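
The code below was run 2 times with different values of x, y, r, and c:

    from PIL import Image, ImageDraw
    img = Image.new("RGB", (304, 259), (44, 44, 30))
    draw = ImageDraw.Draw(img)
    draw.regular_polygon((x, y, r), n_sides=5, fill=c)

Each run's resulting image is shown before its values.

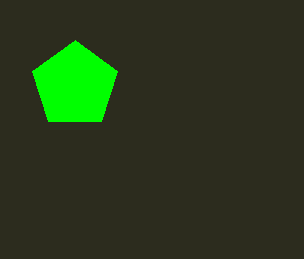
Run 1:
x = 75; y = 85; r = 45; c = 'lime'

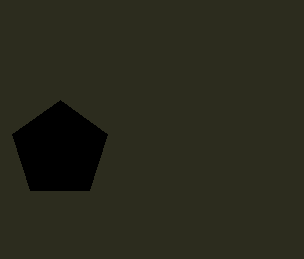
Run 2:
x = 60; y = 150; r = 50; c = 'black'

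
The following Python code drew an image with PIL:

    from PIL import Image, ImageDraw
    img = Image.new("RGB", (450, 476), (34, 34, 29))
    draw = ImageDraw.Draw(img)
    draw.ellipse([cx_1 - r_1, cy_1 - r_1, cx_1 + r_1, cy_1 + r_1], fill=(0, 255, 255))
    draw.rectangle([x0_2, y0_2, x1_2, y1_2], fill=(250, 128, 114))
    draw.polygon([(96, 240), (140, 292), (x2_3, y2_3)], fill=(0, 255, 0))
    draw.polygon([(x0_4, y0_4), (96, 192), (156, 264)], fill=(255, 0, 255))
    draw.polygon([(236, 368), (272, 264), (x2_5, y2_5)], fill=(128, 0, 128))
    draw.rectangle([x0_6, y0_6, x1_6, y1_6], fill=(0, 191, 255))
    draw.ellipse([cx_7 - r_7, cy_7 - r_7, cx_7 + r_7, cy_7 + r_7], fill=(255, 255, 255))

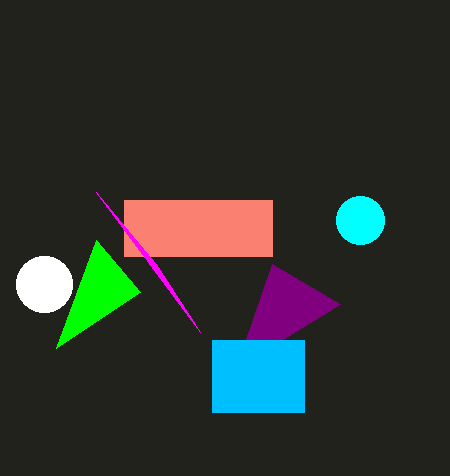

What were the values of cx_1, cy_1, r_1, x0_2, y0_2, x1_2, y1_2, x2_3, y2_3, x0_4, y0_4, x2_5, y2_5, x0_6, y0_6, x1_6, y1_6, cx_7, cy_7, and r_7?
cx_1 = 360, cy_1 = 220, r_1 = 24, x0_2 = 124, y0_2 = 200, x1_2 = 272, y1_2 = 256, x2_3 = 56, y2_3 = 348, x0_4 = 200, y0_4 = 332, x2_5 = 340, y2_5 = 304, x0_6 = 212, y0_6 = 340, x1_6 = 304, y1_6 = 412, cx_7 = 44, cy_7 = 284, r_7 = 28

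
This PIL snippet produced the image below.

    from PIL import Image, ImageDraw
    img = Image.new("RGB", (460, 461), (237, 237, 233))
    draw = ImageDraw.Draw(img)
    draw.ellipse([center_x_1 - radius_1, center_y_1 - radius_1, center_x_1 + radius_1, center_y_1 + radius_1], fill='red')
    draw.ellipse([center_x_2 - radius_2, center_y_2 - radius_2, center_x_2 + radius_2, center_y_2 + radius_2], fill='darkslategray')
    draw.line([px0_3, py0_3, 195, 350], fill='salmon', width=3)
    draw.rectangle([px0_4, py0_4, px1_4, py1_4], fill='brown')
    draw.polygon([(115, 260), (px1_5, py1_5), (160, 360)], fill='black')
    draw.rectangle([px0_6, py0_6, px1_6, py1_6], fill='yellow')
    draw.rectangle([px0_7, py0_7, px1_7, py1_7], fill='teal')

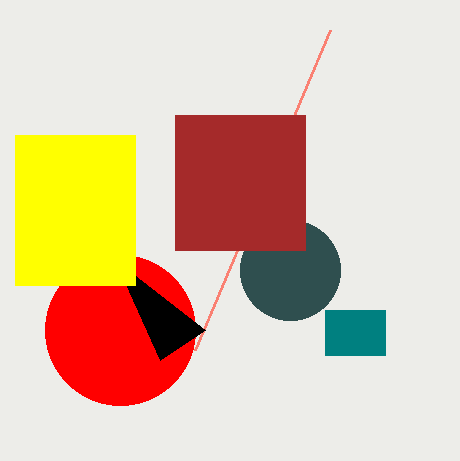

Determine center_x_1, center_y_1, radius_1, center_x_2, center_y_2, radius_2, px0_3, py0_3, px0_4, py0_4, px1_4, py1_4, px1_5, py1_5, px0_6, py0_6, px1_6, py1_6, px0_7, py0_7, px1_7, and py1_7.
center_x_1 = 120
center_y_1 = 330
radius_1 = 75
center_x_2 = 290
center_y_2 = 270
radius_2 = 50
px0_3 = 330
py0_3 = 30
px0_4 = 175
py0_4 = 115
px1_4 = 305
py1_4 = 250
px1_5 = 205
py1_5 = 330
px0_6 = 15
py0_6 = 135
px1_6 = 135
py1_6 = 285
px0_7 = 325
py0_7 = 310
px1_7 = 385
py1_7 = 355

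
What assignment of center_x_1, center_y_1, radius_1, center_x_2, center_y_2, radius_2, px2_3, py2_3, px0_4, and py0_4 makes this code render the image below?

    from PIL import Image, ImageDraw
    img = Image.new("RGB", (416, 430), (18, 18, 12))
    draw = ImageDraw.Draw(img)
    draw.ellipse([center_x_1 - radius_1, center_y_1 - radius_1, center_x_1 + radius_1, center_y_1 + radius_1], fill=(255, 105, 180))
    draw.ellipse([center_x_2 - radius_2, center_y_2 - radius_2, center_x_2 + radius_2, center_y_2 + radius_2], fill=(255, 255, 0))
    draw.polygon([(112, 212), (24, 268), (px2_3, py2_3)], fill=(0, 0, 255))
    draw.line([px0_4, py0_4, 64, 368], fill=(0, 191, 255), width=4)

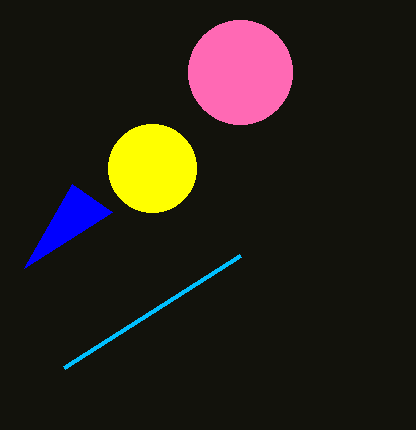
center_x_1 = 240
center_y_1 = 72
radius_1 = 52
center_x_2 = 152
center_y_2 = 168
radius_2 = 44
px2_3 = 72
py2_3 = 184
px0_4 = 240
py0_4 = 256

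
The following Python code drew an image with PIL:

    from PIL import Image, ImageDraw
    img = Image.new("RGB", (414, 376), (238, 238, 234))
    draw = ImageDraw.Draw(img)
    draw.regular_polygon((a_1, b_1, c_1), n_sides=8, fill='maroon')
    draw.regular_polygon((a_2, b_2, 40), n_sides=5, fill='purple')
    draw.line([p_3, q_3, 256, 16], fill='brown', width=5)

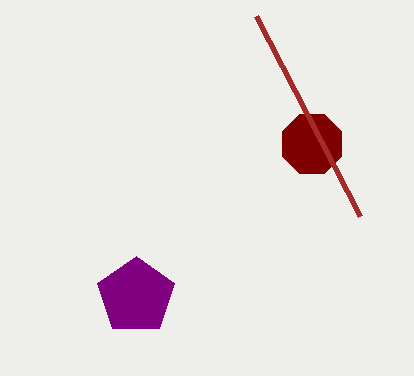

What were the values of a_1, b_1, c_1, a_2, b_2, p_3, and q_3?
a_1 = 312
b_1 = 144
c_1 = 32
a_2 = 136
b_2 = 296
p_3 = 360
q_3 = 216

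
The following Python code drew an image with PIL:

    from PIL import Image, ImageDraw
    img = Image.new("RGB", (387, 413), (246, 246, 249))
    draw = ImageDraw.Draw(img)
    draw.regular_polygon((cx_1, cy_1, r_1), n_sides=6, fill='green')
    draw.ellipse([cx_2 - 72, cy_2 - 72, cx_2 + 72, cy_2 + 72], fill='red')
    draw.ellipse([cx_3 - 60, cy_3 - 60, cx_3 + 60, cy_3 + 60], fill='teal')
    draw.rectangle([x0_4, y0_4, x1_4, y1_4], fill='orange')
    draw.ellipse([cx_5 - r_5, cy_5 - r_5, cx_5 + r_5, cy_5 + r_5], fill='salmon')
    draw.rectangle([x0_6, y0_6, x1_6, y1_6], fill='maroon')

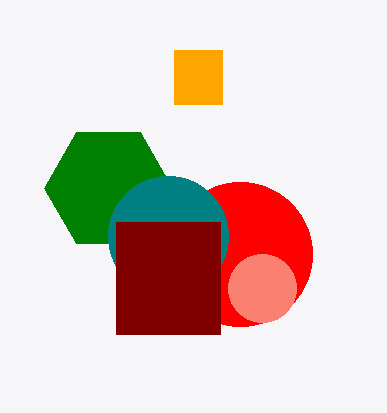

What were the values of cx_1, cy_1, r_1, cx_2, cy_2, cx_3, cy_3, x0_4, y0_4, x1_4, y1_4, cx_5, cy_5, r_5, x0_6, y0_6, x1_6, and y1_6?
cx_1 = 108
cy_1 = 188
r_1 = 64
cx_2 = 240
cy_2 = 254
cx_3 = 168
cy_3 = 236
x0_4 = 174
y0_4 = 50
x1_4 = 222
y1_4 = 104
cx_5 = 262
cy_5 = 288
r_5 = 34
x0_6 = 116
y0_6 = 222
x1_6 = 220
y1_6 = 334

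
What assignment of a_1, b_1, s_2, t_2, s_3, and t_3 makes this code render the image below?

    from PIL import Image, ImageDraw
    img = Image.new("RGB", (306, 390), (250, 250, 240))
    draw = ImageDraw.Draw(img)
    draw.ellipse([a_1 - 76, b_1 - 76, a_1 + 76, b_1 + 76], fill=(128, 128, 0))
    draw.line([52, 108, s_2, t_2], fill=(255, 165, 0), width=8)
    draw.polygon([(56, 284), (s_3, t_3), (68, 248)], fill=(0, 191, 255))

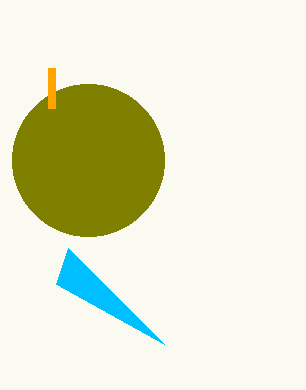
a_1 = 88; b_1 = 160; s_2 = 52; t_2 = 68; s_3 = 164; t_3 = 344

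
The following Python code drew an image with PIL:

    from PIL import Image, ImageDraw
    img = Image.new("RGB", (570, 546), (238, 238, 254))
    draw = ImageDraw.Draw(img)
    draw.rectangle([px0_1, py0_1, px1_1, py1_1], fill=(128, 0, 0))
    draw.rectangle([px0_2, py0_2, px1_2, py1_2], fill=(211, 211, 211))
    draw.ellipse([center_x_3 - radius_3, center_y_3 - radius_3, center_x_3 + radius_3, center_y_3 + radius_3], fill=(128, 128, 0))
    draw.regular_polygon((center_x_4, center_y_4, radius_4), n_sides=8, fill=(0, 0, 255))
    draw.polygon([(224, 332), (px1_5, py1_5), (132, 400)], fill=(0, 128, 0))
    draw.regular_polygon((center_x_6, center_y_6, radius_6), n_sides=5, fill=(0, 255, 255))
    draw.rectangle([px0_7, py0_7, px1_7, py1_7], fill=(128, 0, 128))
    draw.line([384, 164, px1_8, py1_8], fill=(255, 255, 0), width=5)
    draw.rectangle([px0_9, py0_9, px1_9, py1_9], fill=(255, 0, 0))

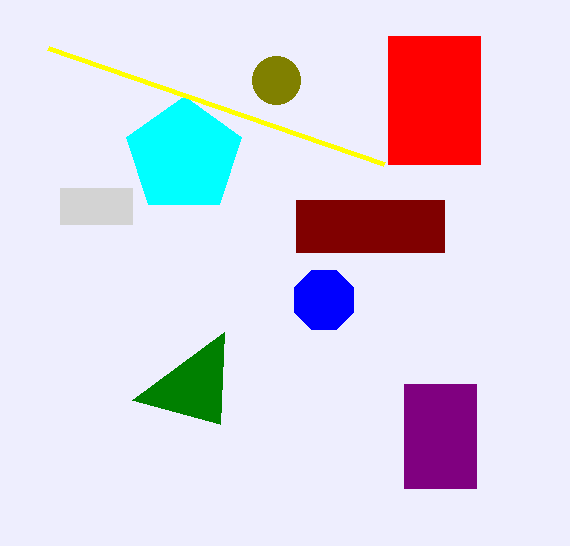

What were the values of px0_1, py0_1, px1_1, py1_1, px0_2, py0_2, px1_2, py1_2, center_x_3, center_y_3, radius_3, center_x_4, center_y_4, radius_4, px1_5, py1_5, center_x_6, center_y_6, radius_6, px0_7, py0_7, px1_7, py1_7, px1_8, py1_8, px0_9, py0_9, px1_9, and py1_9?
px0_1 = 296; py0_1 = 200; px1_1 = 444; py1_1 = 252; px0_2 = 60; py0_2 = 188; px1_2 = 132; py1_2 = 224; center_x_3 = 276; center_y_3 = 80; radius_3 = 24; center_x_4 = 324; center_y_4 = 300; radius_4 = 32; px1_5 = 220; py1_5 = 424; center_x_6 = 184; center_y_6 = 156; radius_6 = 60; px0_7 = 404; py0_7 = 384; px1_7 = 476; py1_7 = 488; px1_8 = 48; py1_8 = 48; px0_9 = 388; py0_9 = 36; px1_9 = 480; py1_9 = 164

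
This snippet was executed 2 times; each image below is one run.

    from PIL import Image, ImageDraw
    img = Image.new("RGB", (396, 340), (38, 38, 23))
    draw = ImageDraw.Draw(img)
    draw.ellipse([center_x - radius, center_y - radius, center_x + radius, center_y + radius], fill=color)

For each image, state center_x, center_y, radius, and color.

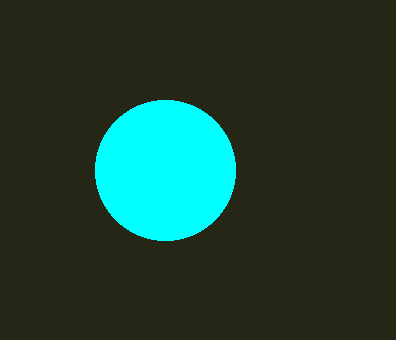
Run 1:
center_x = 165; center_y = 170; radius = 70; color = 'cyan'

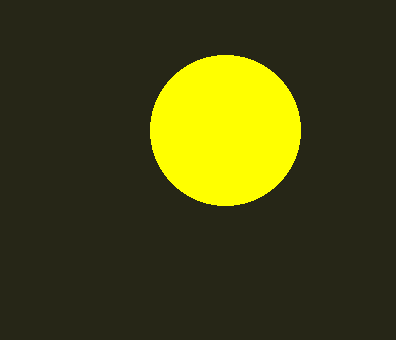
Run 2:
center_x = 225
center_y = 130
radius = 75
color = 'yellow'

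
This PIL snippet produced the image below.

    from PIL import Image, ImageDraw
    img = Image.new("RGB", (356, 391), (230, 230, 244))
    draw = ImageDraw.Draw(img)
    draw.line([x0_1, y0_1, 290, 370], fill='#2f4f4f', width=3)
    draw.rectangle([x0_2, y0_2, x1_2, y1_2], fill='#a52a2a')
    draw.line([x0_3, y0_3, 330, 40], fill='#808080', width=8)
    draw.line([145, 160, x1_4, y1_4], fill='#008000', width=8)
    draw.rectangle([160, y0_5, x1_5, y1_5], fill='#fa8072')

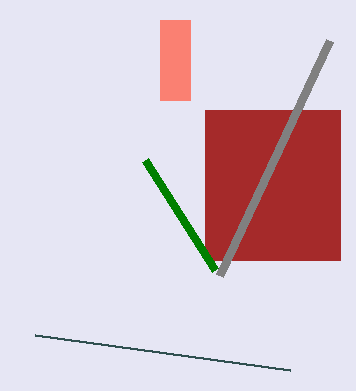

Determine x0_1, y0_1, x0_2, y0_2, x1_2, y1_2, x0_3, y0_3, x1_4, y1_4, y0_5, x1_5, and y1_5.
x0_1 = 35, y0_1 = 335, x0_2 = 205, y0_2 = 110, x1_2 = 340, y1_2 = 260, x0_3 = 220, y0_3 = 275, x1_4 = 215, y1_4 = 270, y0_5 = 20, x1_5 = 190, y1_5 = 100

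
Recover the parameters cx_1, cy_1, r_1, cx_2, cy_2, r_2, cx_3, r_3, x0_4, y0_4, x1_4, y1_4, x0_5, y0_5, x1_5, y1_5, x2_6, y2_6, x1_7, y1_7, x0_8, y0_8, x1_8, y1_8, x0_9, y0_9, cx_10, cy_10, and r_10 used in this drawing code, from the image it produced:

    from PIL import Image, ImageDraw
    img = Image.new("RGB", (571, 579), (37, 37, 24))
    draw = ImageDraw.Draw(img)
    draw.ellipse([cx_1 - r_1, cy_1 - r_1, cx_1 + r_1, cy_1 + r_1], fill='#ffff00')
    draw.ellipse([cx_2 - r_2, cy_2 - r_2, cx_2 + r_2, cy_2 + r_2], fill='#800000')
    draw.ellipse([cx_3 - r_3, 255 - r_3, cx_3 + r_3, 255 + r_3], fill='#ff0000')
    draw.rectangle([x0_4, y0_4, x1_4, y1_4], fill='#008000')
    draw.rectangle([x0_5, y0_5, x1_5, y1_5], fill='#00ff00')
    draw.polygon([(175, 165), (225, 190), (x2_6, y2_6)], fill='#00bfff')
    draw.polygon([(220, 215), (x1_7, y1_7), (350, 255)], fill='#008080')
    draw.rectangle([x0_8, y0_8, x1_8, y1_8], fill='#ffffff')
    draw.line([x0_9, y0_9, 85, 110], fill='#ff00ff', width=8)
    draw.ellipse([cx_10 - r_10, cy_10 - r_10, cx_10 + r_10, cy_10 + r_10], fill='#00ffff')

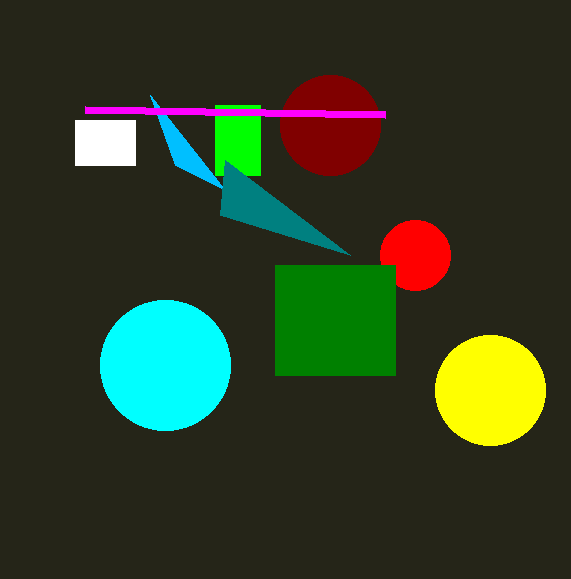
cx_1 = 490
cy_1 = 390
r_1 = 55
cx_2 = 330
cy_2 = 125
r_2 = 50
cx_3 = 415
r_3 = 35
x0_4 = 275
y0_4 = 265
x1_4 = 395
y1_4 = 375
x0_5 = 215
y0_5 = 105
x1_5 = 260
y1_5 = 175
x2_6 = 150
y2_6 = 95
x1_7 = 225
y1_7 = 160
x0_8 = 75
y0_8 = 120
x1_8 = 135
y1_8 = 165
x0_9 = 385
y0_9 = 115
cx_10 = 165
cy_10 = 365
r_10 = 65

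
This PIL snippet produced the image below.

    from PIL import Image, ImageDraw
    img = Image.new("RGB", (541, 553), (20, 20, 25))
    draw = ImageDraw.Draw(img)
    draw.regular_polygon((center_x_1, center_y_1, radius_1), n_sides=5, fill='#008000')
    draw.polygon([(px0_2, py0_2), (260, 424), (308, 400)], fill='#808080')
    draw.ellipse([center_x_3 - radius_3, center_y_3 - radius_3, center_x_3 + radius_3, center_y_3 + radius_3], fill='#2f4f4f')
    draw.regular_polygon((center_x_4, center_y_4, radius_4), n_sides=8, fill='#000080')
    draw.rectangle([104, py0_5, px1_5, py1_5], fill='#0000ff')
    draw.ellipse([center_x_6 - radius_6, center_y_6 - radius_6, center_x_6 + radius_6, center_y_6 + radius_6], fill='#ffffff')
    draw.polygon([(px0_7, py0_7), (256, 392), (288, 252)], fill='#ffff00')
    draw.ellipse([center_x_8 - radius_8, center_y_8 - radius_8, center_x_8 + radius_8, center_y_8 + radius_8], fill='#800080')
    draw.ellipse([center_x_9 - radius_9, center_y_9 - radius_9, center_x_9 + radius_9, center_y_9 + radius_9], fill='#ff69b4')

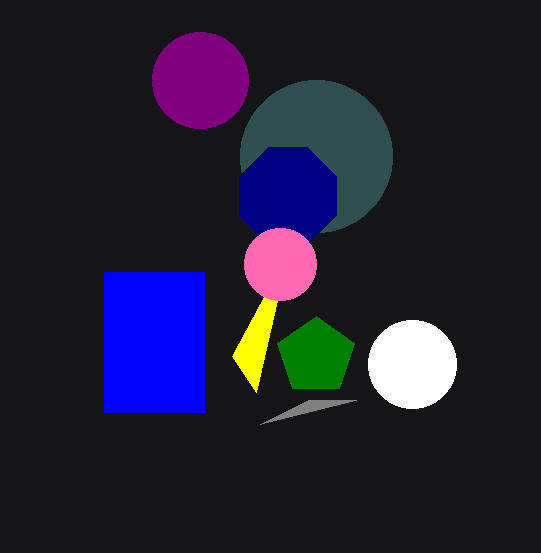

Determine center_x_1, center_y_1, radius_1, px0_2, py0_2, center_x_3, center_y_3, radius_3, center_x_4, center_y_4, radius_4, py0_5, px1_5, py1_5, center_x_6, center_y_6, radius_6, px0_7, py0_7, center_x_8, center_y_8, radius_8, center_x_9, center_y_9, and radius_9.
center_x_1 = 316; center_y_1 = 356; radius_1 = 40; px0_2 = 356; py0_2 = 400; center_x_3 = 316; center_y_3 = 156; radius_3 = 76; center_x_4 = 288; center_y_4 = 196; radius_4 = 52; py0_5 = 272; px1_5 = 204; py1_5 = 412; center_x_6 = 412; center_y_6 = 364; radius_6 = 44; px0_7 = 232; py0_7 = 356; center_x_8 = 200; center_y_8 = 80; radius_8 = 48; center_x_9 = 280; center_y_9 = 264; radius_9 = 36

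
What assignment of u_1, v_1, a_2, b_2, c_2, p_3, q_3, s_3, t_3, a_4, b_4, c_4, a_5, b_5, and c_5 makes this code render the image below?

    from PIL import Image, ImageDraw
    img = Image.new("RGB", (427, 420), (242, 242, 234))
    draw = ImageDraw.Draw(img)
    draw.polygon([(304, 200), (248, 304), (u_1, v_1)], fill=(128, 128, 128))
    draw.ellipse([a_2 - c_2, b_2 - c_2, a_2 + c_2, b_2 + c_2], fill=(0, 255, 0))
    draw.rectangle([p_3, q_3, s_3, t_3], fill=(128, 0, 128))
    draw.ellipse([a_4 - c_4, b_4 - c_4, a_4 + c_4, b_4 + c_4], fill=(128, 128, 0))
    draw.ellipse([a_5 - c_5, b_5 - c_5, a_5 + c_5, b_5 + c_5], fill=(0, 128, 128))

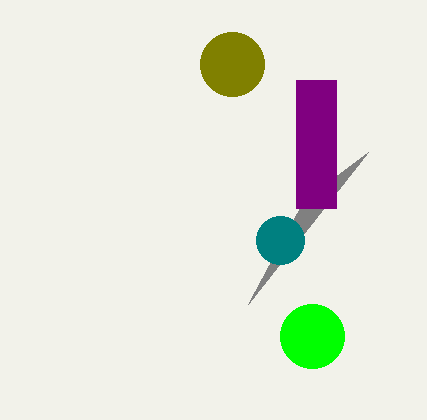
u_1 = 368; v_1 = 152; a_2 = 312; b_2 = 336; c_2 = 32; p_3 = 296; q_3 = 80; s_3 = 336; t_3 = 208; a_4 = 232; b_4 = 64; c_4 = 32; a_5 = 280; b_5 = 240; c_5 = 24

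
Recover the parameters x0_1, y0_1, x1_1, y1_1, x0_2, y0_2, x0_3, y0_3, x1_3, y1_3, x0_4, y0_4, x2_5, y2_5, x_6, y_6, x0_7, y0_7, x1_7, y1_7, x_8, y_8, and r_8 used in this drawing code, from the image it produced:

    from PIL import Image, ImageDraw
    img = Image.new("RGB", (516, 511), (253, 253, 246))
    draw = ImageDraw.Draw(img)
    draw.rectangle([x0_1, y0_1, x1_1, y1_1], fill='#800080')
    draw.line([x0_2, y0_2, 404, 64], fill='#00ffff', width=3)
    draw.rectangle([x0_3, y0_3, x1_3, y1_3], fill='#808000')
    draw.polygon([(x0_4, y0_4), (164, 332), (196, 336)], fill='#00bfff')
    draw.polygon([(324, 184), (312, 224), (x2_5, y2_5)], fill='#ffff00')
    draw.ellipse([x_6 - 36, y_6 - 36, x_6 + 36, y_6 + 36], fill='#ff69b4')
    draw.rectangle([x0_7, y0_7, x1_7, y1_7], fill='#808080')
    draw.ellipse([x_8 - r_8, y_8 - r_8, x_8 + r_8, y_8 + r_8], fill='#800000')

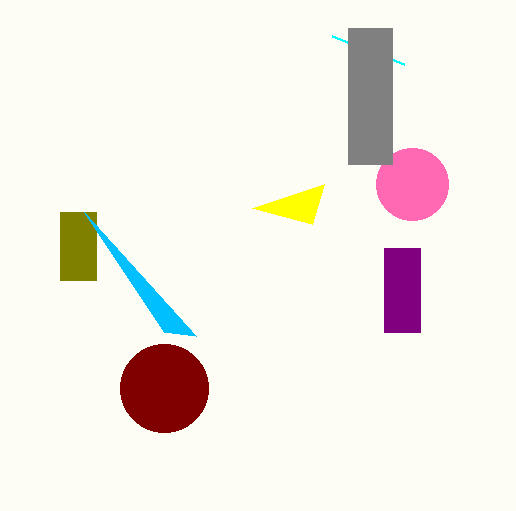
x0_1 = 384, y0_1 = 248, x1_1 = 420, y1_1 = 332, x0_2 = 332, y0_2 = 36, x0_3 = 60, y0_3 = 212, x1_3 = 96, y1_3 = 280, x0_4 = 84, y0_4 = 212, x2_5 = 252, y2_5 = 208, x_6 = 412, y_6 = 184, x0_7 = 348, y0_7 = 28, x1_7 = 392, y1_7 = 164, x_8 = 164, y_8 = 388, r_8 = 44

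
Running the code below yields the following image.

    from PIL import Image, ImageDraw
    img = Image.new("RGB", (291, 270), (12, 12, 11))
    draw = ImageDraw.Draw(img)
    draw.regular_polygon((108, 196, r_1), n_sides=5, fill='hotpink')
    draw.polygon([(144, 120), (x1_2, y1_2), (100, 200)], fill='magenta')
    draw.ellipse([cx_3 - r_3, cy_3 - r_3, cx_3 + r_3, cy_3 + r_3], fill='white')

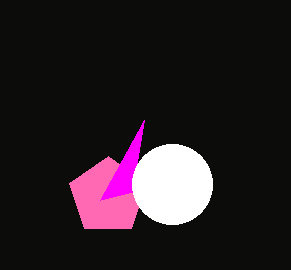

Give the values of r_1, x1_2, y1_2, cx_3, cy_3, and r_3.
r_1 = 40
x1_2 = 132
y1_2 = 192
cx_3 = 172
cy_3 = 184
r_3 = 40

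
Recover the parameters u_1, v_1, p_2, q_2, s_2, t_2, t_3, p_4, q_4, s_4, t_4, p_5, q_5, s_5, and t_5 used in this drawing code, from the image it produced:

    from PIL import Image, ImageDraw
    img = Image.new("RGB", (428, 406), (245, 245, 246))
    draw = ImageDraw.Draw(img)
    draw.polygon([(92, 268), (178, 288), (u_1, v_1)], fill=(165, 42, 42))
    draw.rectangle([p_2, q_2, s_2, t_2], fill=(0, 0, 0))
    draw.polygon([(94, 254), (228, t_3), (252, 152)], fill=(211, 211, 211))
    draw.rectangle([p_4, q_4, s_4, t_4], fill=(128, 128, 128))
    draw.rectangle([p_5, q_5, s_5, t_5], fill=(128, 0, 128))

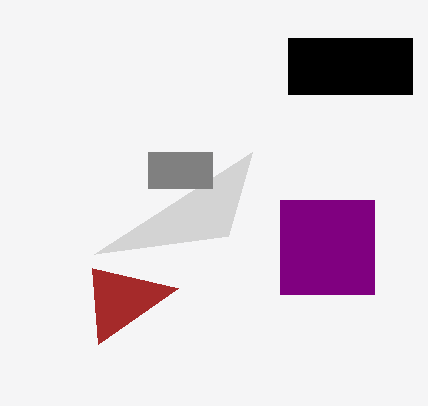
u_1 = 98; v_1 = 344; p_2 = 288; q_2 = 38; s_2 = 412; t_2 = 94; t_3 = 236; p_4 = 148; q_4 = 152; s_4 = 212; t_4 = 188; p_5 = 280; q_5 = 200; s_5 = 374; t_5 = 294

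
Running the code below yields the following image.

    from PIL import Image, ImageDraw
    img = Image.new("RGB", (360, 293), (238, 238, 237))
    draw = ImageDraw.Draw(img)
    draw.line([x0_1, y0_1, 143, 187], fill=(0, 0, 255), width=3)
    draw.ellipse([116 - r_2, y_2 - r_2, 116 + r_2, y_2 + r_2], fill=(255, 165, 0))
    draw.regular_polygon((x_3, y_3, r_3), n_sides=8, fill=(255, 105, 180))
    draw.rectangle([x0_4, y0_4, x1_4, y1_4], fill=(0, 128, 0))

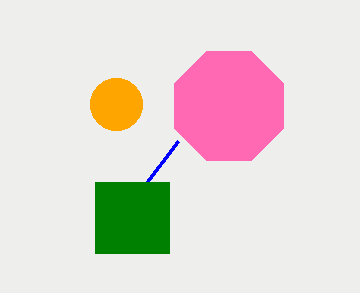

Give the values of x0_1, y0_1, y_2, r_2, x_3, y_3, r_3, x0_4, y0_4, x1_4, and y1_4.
x0_1 = 178, y0_1 = 141, y_2 = 104, r_2 = 26, x_3 = 229, y_3 = 106, r_3 = 59, x0_4 = 95, y0_4 = 182, x1_4 = 169, y1_4 = 253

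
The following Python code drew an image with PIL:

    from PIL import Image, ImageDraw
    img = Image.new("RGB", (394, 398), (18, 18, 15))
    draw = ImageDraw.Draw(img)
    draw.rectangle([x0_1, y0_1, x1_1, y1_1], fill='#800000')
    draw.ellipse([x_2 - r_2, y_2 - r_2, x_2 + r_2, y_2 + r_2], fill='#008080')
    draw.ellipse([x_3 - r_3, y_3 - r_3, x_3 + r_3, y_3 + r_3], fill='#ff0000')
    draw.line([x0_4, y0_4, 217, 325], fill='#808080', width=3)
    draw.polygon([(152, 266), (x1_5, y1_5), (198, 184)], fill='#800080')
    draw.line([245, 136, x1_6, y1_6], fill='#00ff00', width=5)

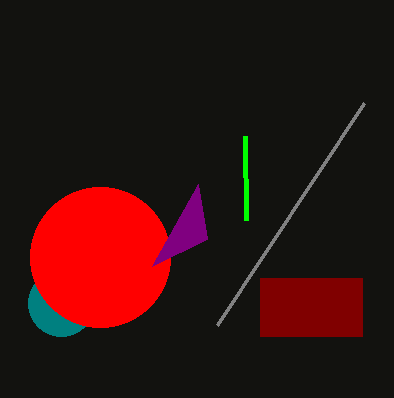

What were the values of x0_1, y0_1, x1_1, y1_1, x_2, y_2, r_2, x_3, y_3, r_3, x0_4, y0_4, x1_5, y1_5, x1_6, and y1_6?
x0_1 = 260, y0_1 = 278, x1_1 = 362, y1_1 = 336, x_2 = 61, y_2 = 303, r_2 = 33, x_3 = 100, y_3 = 257, r_3 = 70, x0_4 = 364, y0_4 = 103, x1_5 = 207, y1_5 = 239, x1_6 = 246, y1_6 = 220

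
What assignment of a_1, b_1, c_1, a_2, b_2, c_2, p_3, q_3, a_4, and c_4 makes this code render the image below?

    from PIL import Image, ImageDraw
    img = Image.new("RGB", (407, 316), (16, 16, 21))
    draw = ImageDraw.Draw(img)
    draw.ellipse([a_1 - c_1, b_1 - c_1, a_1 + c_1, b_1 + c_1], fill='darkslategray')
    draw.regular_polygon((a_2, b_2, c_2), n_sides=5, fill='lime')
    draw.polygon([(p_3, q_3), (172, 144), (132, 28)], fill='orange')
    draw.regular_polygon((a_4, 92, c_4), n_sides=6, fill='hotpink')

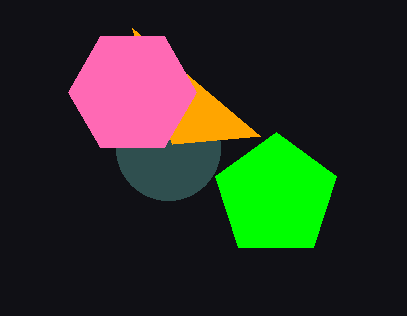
a_1 = 168, b_1 = 148, c_1 = 52, a_2 = 276, b_2 = 196, c_2 = 64, p_3 = 260, q_3 = 136, a_4 = 132, c_4 = 64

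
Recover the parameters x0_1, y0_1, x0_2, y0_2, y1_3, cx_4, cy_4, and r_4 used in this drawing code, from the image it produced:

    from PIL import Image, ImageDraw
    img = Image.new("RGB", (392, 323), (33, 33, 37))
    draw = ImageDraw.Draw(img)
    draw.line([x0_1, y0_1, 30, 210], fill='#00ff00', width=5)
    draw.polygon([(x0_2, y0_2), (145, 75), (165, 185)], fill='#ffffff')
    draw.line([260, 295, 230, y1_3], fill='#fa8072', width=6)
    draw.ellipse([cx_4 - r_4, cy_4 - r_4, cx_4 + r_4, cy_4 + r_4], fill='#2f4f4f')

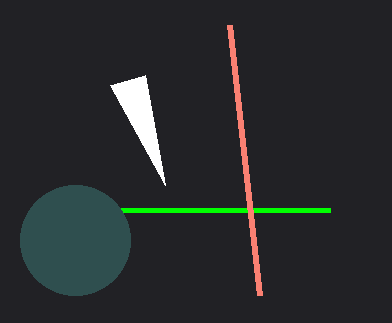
x0_1 = 330; y0_1 = 210; x0_2 = 110; y0_2 = 85; y1_3 = 25; cx_4 = 75; cy_4 = 240; r_4 = 55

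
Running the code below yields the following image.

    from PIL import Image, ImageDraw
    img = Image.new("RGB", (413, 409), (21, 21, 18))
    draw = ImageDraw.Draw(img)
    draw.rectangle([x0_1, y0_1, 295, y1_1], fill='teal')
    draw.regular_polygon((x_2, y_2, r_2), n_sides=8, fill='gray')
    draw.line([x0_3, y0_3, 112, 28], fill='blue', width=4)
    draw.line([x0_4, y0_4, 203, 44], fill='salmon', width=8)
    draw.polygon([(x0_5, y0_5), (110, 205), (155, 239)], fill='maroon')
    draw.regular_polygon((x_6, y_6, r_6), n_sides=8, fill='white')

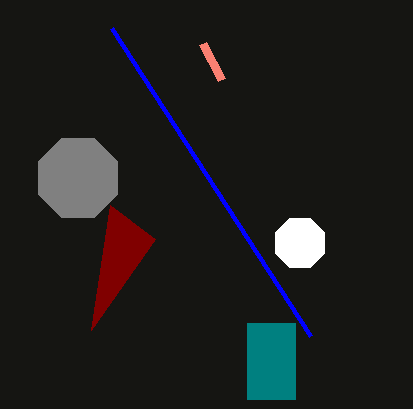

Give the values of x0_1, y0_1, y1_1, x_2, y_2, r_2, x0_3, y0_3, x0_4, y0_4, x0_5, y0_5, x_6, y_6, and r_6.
x0_1 = 247, y0_1 = 323, y1_1 = 399, x_2 = 78, y_2 = 178, r_2 = 43, x0_3 = 311, y0_3 = 336, x0_4 = 222, y0_4 = 80, x0_5 = 91, y0_5 = 330, x_6 = 300, y_6 = 243, r_6 = 27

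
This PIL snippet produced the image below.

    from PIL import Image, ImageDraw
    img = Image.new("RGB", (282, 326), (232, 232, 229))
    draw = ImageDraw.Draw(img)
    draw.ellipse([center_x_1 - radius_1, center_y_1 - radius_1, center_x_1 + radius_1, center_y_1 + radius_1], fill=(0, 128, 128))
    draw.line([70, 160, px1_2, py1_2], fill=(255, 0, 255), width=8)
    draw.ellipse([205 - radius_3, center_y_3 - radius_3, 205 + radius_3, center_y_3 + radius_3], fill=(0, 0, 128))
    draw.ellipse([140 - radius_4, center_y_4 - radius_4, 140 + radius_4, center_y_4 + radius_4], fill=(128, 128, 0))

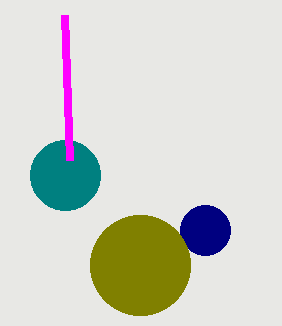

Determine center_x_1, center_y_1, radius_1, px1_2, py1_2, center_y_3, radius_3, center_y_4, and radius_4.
center_x_1 = 65; center_y_1 = 175; radius_1 = 35; px1_2 = 65; py1_2 = 15; center_y_3 = 230; radius_3 = 25; center_y_4 = 265; radius_4 = 50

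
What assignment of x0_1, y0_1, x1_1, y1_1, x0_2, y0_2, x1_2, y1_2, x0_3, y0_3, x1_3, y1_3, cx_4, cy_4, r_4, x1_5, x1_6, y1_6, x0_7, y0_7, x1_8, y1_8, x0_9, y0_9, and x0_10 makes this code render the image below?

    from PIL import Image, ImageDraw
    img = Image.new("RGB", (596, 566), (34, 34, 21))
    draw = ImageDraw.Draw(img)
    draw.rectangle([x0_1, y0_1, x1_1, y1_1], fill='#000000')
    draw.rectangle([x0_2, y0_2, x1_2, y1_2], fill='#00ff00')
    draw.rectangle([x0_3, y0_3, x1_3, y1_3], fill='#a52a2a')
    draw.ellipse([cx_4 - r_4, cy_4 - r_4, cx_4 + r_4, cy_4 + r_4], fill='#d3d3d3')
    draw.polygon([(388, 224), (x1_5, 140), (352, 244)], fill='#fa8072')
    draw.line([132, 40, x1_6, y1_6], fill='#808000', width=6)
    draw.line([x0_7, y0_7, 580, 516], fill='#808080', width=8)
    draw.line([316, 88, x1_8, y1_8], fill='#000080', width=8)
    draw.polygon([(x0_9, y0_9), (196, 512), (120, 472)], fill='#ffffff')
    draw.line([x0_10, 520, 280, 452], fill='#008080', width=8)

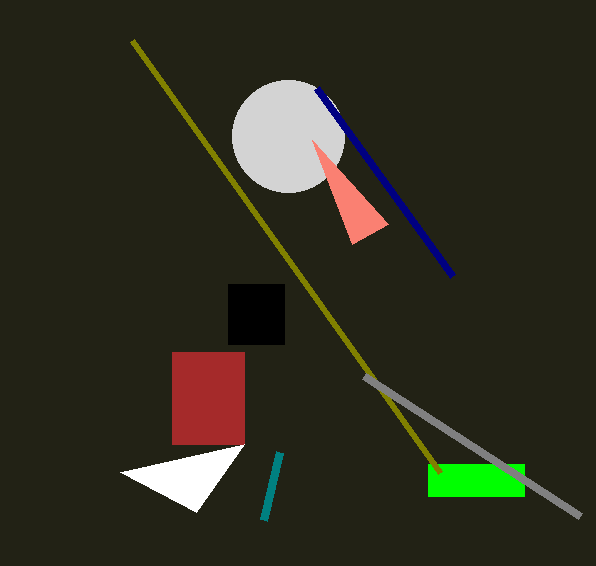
x0_1 = 228
y0_1 = 284
x1_1 = 284
y1_1 = 344
x0_2 = 428
y0_2 = 464
x1_2 = 524
y1_2 = 496
x0_3 = 172
y0_3 = 352
x1_3 = 244
y1_3 = 444
cx_4 = 288
cy_4 = 136
r_4 = 56
x1_5 = 312
x1_6 = 440
y1_6 = 472
x0_7 = 364
y0_7 = 376
x1_8 = 452
y1_8 = 276
x0_9 = 244
y0_9 = 444
x0_10 = 264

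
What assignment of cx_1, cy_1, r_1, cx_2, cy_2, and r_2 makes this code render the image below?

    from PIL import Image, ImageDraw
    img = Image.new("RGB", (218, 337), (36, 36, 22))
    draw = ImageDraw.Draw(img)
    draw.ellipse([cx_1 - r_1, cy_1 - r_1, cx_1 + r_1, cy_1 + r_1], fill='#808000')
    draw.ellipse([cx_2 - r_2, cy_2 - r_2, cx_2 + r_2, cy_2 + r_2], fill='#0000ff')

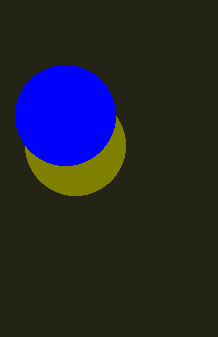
cx_1 = 75, cy_1 = 145, r_1 = 50, cx_2 = 65, cy_2 = 115, r_2 = 50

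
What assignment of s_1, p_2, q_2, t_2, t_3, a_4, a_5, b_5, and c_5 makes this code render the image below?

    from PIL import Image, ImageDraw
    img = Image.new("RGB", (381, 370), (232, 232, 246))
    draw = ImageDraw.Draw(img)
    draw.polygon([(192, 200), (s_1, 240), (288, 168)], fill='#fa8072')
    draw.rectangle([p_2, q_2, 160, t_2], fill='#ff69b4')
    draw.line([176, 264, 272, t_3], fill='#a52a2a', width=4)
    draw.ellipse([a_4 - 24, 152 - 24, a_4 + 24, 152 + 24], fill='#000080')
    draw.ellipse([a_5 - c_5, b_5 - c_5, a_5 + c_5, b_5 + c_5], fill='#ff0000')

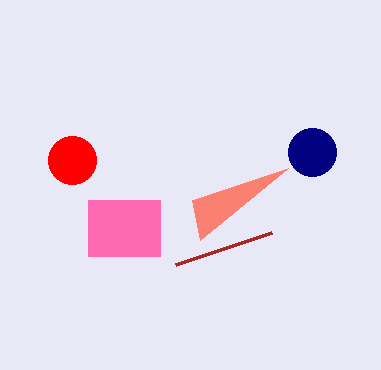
s_1 = 200, p_2 = 88, q_2 = 200, t_2 = 256, t_3 = 232, a_4 = 312, a_5 = 72, b_5 = 160, c_5 = 24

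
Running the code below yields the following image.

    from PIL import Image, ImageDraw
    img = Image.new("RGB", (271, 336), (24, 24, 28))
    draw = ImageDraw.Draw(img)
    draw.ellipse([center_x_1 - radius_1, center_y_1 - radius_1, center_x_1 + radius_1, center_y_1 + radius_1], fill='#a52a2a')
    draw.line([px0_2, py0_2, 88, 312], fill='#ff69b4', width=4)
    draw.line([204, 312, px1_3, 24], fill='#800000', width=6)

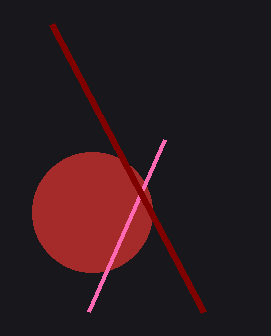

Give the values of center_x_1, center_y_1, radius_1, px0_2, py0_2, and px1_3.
center_x_1 = 92
center_y_1 = 212
radius_1 = 60
px0_2 = 164
py0_2 = 140
px1_3 = 52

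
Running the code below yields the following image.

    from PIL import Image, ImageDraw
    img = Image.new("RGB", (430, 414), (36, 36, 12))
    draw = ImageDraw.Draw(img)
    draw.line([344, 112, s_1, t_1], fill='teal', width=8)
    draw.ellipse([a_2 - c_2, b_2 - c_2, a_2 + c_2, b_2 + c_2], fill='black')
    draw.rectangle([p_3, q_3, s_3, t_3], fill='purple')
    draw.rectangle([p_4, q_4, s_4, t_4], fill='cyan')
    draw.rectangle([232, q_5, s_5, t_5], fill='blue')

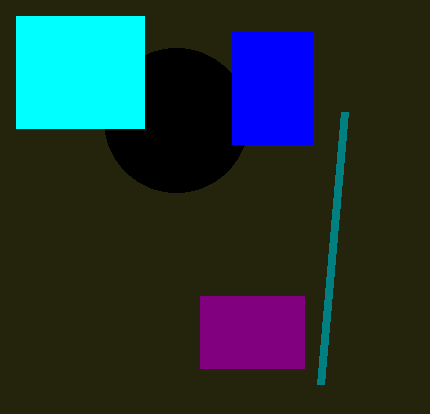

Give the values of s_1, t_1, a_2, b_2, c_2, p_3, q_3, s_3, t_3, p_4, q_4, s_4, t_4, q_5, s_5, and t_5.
s_1 = 320
t_1 = 384
a_2 = 176
b_2 = 120
c_2 = 72
p_3 = 200
q_3 = 296
s_3 = 304
t_3 = 368
p_4 = 16
q_4 = 16
s_4 = 144
t_4 = 128
q_5 = 32
s_5 = 312
t_5 = 144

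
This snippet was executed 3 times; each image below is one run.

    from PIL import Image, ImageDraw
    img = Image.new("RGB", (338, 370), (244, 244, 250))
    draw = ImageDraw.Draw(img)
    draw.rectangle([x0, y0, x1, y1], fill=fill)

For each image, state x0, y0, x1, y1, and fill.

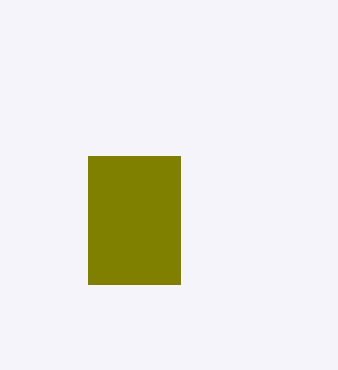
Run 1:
x0 = 88, y0 = 156, x1 = 180, y1 = 284, fill = 'olive'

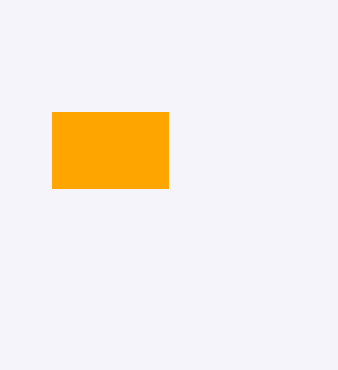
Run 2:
x0 = 52, y0 = 112, x1 = 168, y1 = 188, fill = 'orange'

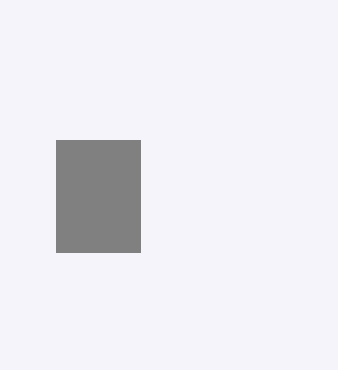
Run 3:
x0 = 56; y0 = 140; x1 = 140; y1 = 252; fill = 'gray'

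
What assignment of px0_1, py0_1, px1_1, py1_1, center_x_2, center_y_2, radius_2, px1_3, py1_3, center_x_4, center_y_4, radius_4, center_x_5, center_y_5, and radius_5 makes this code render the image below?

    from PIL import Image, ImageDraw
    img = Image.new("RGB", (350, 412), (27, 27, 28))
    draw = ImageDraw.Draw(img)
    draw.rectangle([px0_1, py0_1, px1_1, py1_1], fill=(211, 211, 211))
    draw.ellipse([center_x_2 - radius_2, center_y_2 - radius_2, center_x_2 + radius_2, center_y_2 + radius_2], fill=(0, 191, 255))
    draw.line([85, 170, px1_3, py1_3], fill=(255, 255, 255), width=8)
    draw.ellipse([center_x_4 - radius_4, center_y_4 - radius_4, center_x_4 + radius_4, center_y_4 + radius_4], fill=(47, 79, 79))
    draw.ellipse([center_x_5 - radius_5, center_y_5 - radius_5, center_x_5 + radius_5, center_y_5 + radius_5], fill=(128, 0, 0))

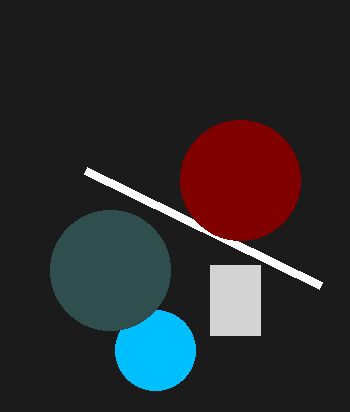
px0_1 = 210; py0_1 = 265; px1_1 = 260; py1_1 = 335; center_x_2 = 155; center_y_2 = 350; radius_2 = 40; px1_3 = 320; py1_3 = 285; center_x_4 = 110; center_y_4 = 270; radius_4 = 60; center_x_5 = 240; center_y_5 = 180; radius_5 = 60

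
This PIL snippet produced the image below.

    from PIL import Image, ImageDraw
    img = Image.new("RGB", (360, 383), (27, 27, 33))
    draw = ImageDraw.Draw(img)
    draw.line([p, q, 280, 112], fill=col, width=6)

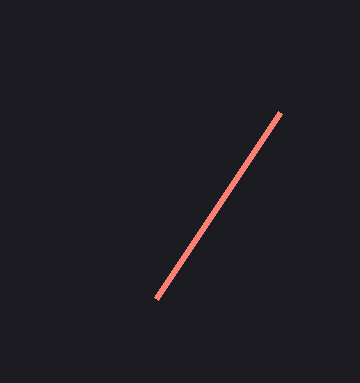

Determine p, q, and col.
p = 156, q = 298, col = 'salmon'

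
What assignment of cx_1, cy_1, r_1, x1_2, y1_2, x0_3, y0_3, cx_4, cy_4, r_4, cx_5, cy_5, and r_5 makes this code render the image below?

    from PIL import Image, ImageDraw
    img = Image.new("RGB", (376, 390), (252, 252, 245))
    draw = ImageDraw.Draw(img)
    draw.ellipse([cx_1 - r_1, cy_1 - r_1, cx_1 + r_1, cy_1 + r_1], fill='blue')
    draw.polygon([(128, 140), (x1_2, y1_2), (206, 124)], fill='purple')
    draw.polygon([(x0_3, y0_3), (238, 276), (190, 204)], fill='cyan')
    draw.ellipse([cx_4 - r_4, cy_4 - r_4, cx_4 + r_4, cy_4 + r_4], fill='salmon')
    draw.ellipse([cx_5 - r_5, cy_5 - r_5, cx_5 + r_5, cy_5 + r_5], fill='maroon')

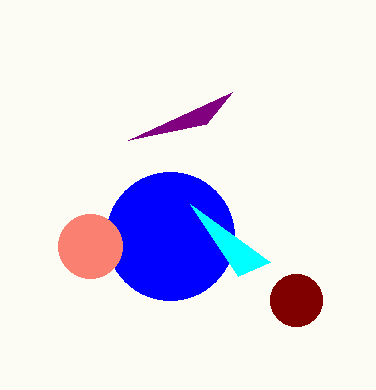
cx_1 = 170
cy_1 = 236
r_1 = 64
x1_2 = 232
y1_2 = 92
x0_3 = 270
y0_3 = 262
cx_4 = 90
cy_4 = 246
r_4 = 32
cx_5 = 296
cy_5 = 300
r_5 = 26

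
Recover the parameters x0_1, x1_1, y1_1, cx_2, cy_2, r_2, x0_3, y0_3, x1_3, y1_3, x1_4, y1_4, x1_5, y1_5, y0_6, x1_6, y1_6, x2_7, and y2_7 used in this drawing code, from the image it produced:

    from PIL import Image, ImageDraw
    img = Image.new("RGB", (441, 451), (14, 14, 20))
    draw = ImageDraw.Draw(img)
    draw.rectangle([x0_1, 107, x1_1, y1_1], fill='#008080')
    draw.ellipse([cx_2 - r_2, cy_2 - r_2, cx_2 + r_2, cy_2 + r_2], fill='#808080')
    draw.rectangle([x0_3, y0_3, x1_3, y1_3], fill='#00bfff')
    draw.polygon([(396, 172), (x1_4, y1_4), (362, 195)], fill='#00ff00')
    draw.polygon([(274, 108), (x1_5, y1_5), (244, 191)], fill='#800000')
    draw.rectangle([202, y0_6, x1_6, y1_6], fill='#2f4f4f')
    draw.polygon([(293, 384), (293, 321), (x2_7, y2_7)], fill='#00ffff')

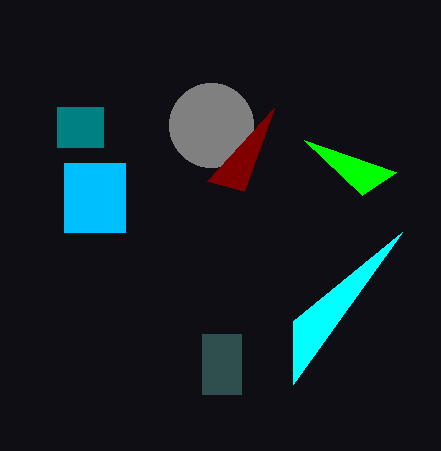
x0_1 = 57; x1_1 = 103; y1_1 = 147; cx_2 = 211; cy_2 = 125; r_2 = 42; x0_3 = 64; y0_3 = 163; x1_3 = 125; y1_3 = 232; x1_4 = 304; y1_4 = 140; x1_5 = 207; y1_5 = 181; y0_6 = 334; x1_6 = 241; y1_6 = 394; x2_7 = 402; y2_7 = 232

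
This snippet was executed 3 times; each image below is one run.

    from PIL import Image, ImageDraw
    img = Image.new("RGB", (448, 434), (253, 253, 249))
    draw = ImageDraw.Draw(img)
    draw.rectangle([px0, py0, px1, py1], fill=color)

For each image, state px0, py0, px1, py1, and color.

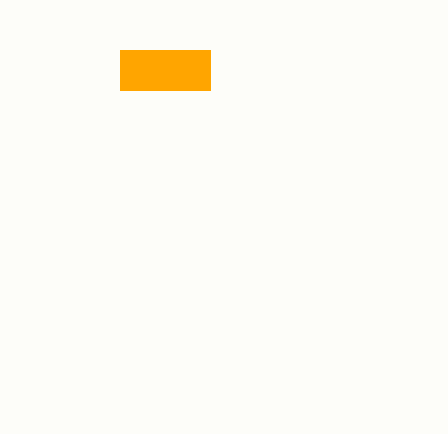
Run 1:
px0 = 120, py0 = 50, px1 = 210, py1 = 90, color = 'orange'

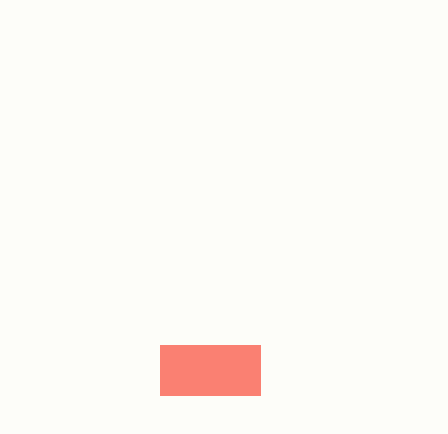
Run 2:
px0 = 160
py0 = 345
px1 = 260
py1 = 395
color = 'salmon'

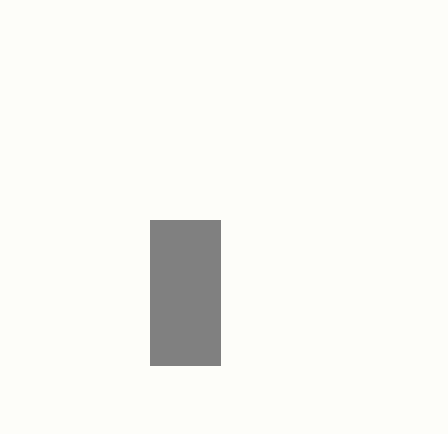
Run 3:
px0 = 150; py0 = 220; px1 = 220; py1 = 365; color = 'gray'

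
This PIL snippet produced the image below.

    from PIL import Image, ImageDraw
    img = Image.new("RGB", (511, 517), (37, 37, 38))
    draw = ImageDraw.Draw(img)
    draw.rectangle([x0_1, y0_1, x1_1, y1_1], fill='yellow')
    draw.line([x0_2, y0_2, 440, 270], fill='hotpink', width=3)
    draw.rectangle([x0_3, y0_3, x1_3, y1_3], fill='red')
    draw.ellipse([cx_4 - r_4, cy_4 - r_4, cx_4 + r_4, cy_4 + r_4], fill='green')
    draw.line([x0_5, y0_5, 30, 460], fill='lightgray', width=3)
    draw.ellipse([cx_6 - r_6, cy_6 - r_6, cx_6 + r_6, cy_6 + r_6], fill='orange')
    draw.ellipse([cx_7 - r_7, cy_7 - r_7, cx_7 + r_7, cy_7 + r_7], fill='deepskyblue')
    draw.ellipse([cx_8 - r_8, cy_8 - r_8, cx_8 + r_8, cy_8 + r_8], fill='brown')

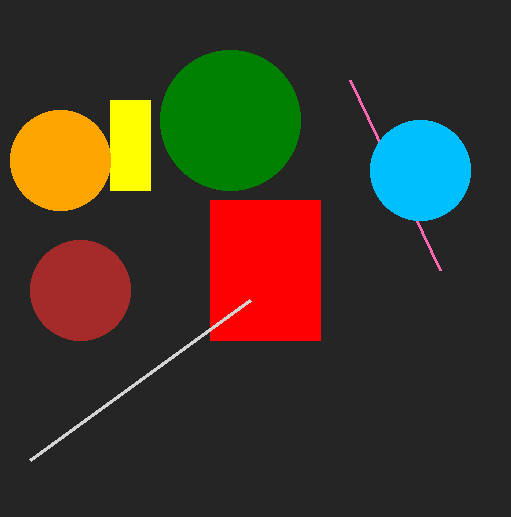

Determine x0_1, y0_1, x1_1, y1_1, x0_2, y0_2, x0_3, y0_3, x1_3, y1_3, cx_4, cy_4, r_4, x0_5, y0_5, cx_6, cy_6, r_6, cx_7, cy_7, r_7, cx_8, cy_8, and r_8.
x0_1 = 110, y0_1 = 100, x1_1 = 150, y1_1 = 190, x0_2 = 350, y0_2 = 80, x0_3 = 210, y0_3 = 200, x1_3 = 320, y1_3 = 340, cx_4 = 230, cy_4 = 120, r_4 = 70, x0_5 = 250, y0_5 = 300, cx_6 = 60, cy_6 = 160, r_6 = 50, cx_7 = 420, cy_7 = 170, r_7 = 50, cx_8 = 80, cy_8 = 290, r_8 = 50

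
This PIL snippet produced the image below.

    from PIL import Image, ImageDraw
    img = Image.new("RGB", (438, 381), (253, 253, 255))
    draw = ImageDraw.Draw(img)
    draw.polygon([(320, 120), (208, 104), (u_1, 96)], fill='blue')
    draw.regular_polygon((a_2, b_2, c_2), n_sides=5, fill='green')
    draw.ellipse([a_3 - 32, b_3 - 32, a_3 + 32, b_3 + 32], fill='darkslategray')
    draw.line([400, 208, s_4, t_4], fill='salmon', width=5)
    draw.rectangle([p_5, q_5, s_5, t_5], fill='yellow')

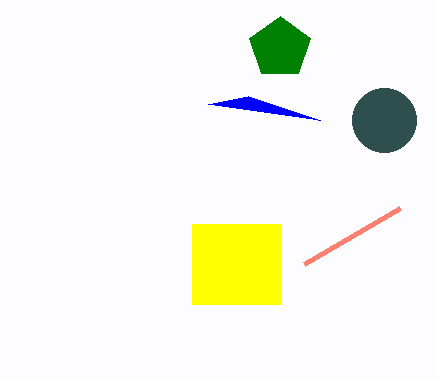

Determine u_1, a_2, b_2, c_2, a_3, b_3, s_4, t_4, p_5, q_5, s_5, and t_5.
u_1 = 248
a_2 = 280
b_2 = 48
c_2 = 32
a_3 = 384
b_3 = 120
s_4 = 304
t_4 = 264
p_5 = 192
q_5 = 224
s_5 = 280
t_5 = 304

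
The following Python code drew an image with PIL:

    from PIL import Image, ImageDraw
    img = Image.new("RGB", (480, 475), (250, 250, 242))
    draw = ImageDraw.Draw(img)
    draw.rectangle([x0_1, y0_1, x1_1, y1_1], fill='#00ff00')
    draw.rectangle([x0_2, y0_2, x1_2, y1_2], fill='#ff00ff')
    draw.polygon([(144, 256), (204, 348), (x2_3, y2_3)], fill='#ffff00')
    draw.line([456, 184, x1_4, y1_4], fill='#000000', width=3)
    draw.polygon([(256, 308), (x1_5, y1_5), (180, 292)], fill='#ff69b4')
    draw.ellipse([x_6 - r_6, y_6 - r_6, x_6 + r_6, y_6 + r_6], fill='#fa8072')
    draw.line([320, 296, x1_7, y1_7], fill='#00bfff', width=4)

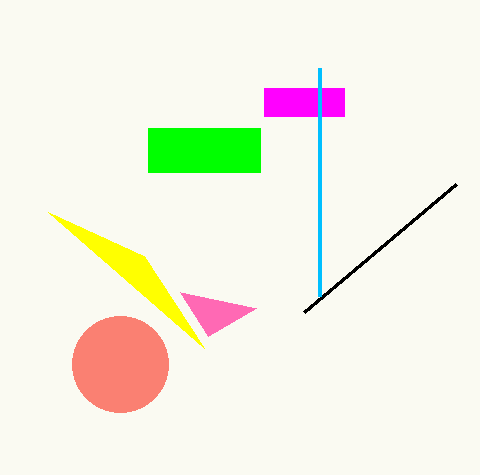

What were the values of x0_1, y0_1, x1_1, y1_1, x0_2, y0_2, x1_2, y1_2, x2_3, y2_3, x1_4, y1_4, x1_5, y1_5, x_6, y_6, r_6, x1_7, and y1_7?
x0_1 = 148; y0_1 = 128; x1_1 = 260; y1_1 = 172; x0_2 = 264; y0_2 = 88; x1_2 = 344; y1_2 = 116; x2_3 = 48; y2_3 = 212; x1_4 = 304; y1_4 = 312; x1_5 = 208; y1_5 = 336; x_6 = 120; y_6 = 364; r_6 = 48; x1_7 = 320; y1_7 = 68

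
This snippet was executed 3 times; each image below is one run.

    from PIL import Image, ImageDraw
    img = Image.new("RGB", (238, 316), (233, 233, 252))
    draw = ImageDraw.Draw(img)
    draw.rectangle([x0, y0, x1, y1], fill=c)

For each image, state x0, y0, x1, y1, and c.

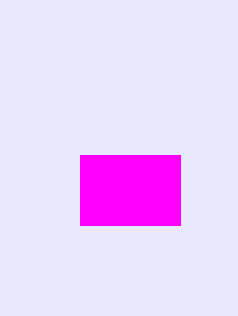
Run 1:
x0 = 80
y0 = 155
x1 = 180
y1 = 225
c = 'magenta'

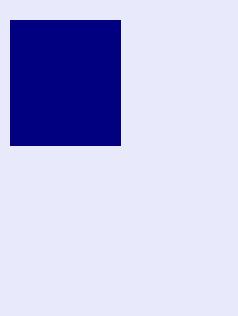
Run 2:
x0 = 10, y0 = 20, x1 = 120, y1 = 145, c = 'navy'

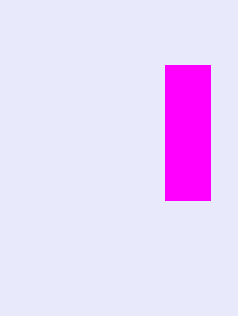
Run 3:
x0 = 165; y0 = 65; x1 = 210; y1 = 200; c = 'magenta'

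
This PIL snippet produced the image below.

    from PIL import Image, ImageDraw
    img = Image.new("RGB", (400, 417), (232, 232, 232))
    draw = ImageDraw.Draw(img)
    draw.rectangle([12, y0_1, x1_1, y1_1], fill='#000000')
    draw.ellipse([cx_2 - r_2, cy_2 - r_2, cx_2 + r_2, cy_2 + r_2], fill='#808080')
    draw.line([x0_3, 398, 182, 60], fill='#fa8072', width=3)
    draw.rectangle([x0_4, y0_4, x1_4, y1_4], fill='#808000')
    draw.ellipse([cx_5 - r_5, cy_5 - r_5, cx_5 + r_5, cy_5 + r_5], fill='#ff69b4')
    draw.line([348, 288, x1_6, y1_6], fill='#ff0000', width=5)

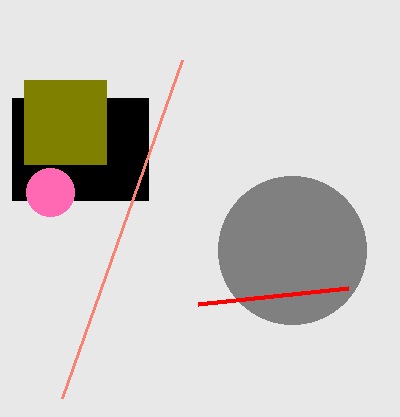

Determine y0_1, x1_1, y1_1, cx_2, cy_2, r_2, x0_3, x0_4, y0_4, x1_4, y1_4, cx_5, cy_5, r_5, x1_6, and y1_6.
y0_1 = 98; x1_1 = 148; y1_1 = 200; cx_2 = 292; cy_2 = 250; r_2 = 74; x0_3 = 62; x0_4 = 24; y0_4 = 80; x1_4 = 106; y1_4 = 164; cx_5 = 50; cy_5 = 192; r_5 = 24; x1_6 = 198; y1_6 = 304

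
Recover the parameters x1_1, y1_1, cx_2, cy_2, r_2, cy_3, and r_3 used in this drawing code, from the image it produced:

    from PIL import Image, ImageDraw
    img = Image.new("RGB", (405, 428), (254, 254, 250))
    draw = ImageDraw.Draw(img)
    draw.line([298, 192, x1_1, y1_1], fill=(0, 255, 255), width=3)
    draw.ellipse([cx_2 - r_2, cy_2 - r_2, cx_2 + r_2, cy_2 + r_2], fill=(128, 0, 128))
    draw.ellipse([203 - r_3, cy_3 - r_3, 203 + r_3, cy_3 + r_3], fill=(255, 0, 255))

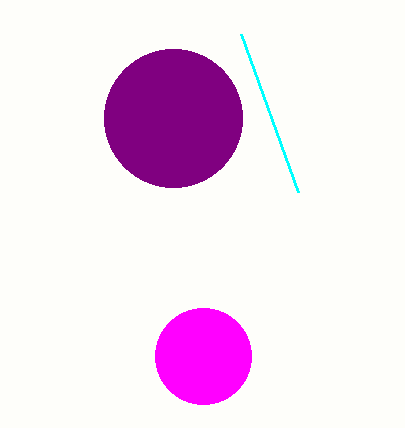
x1_1 = 241; y1_1 = 34; cx_2 = 173; cy_2 = 118; r_2 = 69; cy_3 = 356; r_3 = 48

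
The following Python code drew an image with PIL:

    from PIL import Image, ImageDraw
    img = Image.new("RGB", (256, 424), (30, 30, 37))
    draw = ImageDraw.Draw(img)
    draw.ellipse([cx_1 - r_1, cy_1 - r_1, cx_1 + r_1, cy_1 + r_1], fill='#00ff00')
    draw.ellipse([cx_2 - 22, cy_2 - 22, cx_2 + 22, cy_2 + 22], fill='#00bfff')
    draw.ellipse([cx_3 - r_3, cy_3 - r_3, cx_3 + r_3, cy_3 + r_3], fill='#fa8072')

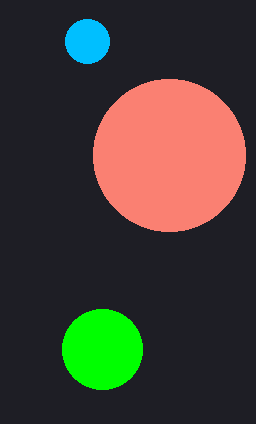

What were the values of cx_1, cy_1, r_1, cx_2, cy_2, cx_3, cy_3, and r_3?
cx_1 = 102, cy_1 = 349, r_1 = 40, cx_2 = 87, cy_2 = 41, cx_3 = 169, cy_3 = 155, r_3 = 76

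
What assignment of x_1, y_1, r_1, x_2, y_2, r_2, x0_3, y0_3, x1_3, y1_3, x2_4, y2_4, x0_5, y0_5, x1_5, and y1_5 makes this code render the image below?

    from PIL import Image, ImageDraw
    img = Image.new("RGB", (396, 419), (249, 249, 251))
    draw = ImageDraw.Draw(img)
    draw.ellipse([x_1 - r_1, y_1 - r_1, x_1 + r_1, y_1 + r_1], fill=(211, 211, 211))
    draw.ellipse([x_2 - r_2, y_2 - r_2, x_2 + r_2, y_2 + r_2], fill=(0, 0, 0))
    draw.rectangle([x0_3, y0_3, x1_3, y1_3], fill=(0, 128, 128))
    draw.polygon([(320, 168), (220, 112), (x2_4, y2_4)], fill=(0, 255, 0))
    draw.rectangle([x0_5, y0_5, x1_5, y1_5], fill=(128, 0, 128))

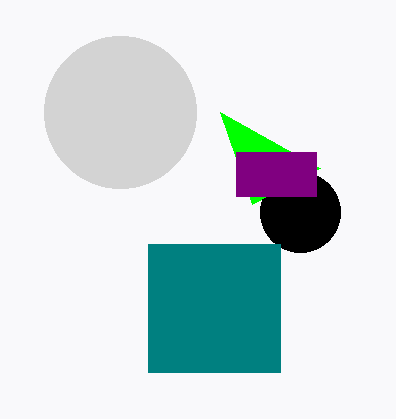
x_1 = 120
y_1 = 112
r_1 = 76
x_2 = 300
y_2 = 212
r_2 = 40
x0_3 = 148
y0_3 = 244
x1_3 = 280
y1_3 = 372
x2_4 = 252
y2_4 = 204
x0_5 = 236
y0_5 = 152
x1_5 = 316
y1_5 = 196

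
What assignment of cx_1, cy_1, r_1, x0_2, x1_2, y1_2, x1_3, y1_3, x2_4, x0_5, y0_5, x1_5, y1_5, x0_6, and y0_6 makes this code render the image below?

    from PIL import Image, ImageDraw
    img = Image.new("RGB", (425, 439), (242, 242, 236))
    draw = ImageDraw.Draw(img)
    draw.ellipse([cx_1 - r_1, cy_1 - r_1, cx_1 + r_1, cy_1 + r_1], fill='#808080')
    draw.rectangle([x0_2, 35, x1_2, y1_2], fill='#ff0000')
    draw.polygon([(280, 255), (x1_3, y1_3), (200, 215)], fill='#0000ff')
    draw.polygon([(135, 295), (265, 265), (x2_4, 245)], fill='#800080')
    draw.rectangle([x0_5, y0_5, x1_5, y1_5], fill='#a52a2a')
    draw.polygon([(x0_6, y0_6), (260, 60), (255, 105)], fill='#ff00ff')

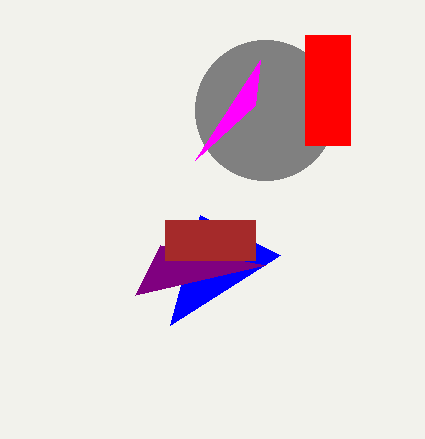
cx_1 = 265; cy_1 = 110; r_1 = 70; x0_2 = 305; x1_2 = 350; y1_2 = 145; x1_3 = 170; y1_3 = 325; x2_4 = 160; x0_5 = 165; y0_5 = 220; x1_5 = 255; y1_5 = 260; x0_6 = 195; y0_6 = 160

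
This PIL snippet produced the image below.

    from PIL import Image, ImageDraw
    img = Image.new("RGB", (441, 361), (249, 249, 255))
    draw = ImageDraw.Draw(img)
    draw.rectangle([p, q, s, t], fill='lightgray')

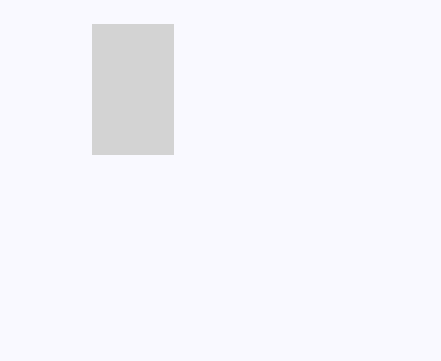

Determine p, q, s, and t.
p = 92; q = 24; s = 173; t = 154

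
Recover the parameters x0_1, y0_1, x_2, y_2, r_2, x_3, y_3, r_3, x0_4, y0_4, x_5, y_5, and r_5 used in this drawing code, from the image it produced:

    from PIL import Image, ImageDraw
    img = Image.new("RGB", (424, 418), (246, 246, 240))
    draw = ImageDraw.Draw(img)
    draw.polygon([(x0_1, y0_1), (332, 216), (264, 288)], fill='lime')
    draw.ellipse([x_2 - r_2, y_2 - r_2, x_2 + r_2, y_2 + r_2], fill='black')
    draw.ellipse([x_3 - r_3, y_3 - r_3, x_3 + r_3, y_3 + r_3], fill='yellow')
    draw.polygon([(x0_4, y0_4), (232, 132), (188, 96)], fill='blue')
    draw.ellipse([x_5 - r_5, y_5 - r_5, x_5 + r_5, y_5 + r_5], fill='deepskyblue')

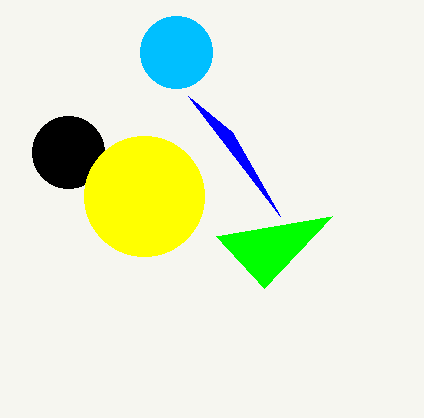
x0_1 = 216
y0_1 = 236
x_2 = 68
y_2 = 152
r_2 = 36
x_3 = 144
y_3 = 196
r_3 = 60
x0_4 = 280
y0_4 = 216
x_5 = 176
y_5 = 52
r_5 = 36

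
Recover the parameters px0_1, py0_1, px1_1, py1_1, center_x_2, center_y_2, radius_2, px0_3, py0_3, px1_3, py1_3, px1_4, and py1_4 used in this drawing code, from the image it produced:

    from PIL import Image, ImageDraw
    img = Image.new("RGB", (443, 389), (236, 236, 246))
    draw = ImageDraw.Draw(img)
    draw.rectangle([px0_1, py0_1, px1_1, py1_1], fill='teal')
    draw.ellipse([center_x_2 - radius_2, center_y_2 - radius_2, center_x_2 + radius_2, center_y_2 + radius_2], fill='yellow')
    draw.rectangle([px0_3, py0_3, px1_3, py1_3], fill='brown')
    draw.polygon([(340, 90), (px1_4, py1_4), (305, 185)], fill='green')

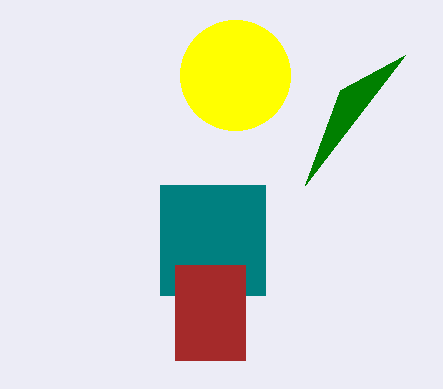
px0_1 = 160
py0_1 = 185
px1_1 = 265
py1_1 = 295
center_x_2 = 235
center_y_2 = 75
radius_2 = 55
px0_3 = 175
py0_3 = 265
px1_3 = 245
py1_3 = 360
px1_4 = 405
py1_4 = 55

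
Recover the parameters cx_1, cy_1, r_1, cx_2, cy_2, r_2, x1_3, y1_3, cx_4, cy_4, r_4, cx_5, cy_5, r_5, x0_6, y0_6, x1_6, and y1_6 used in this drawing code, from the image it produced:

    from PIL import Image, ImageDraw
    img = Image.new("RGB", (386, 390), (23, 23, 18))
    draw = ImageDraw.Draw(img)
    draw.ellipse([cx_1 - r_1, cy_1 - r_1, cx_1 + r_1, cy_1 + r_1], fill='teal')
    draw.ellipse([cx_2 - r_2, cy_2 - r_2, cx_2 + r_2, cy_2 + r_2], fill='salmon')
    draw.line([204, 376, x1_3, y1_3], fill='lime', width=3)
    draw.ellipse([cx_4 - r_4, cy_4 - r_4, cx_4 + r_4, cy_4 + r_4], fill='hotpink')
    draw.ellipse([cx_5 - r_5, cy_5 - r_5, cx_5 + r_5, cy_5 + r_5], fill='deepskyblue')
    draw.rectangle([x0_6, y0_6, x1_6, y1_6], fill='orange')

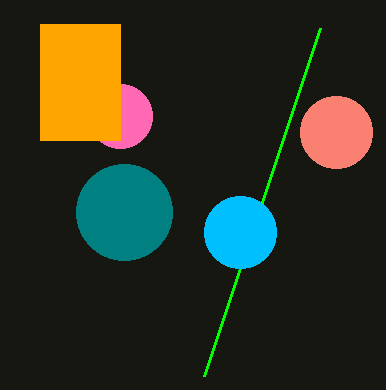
cx_1 = 124
cy_1 = 212
r_1 = 48
cx_2 = 336
cy_2 = 132
r_2 = 36
x1_3 = 320
y1_3 = 28
cx_4 = 120
cy_4 = 116
r_4 = 32
cx_5 = 240
cy_5 = 232
r_5 = 36
x0_6 = 40
y0_6 = 24
x1_6 = 120
y1_6 = 140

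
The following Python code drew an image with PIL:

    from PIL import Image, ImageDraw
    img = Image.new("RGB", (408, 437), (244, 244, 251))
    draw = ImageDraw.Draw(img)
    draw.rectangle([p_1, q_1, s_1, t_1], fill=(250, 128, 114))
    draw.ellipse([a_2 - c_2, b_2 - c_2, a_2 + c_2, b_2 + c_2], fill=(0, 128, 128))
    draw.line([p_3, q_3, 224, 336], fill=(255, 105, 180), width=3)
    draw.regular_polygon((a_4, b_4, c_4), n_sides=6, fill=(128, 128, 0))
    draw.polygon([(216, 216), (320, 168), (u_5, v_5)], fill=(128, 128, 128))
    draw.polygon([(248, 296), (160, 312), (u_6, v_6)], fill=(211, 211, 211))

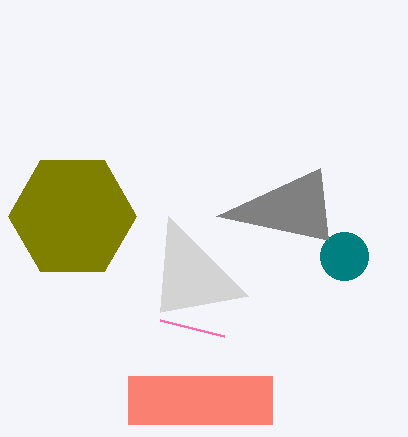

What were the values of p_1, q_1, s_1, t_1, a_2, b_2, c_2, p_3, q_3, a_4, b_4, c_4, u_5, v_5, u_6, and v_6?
p_1 = 128
q_1 = 376
s_1 = 272
t_1 = 424
a_2 = 344
b_2 = 256
c_2 = 24
p_3 = 160
q_3 = 320
a_4 = 72
b_4 = 216
c_4 = 64
u_5 = 328
v_5 = 240
u_6 = 168
v_6 = 216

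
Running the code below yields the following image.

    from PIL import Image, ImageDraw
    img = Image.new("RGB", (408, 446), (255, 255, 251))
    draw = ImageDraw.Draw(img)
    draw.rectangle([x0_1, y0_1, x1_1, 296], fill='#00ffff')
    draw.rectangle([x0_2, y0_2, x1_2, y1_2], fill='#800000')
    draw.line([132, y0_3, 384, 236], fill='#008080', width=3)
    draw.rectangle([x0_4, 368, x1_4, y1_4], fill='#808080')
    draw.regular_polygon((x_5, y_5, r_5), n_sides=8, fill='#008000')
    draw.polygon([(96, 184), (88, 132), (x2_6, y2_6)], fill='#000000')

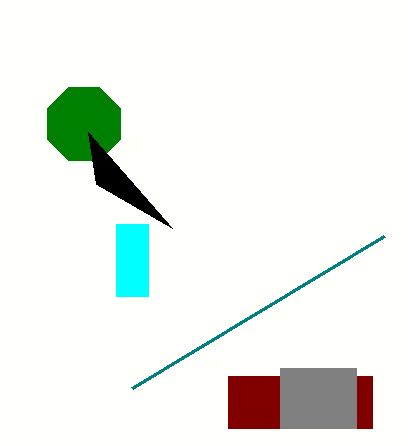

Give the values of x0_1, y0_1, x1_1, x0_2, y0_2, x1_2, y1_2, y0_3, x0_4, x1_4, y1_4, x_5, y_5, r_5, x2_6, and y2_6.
x0_1 = 116
y0_1 = 224
x1_1 = 148
x0_2 = 228
y0_2 = 376
x1_2 = 372
y1_2 = 428
y0_3 = 388
x0_4 = 280
x1_4 = 356
y1_4 = 428
x_5 = 84
y_5 = 124
r_5 = 40
x2_6 = 172
y2_6 = 228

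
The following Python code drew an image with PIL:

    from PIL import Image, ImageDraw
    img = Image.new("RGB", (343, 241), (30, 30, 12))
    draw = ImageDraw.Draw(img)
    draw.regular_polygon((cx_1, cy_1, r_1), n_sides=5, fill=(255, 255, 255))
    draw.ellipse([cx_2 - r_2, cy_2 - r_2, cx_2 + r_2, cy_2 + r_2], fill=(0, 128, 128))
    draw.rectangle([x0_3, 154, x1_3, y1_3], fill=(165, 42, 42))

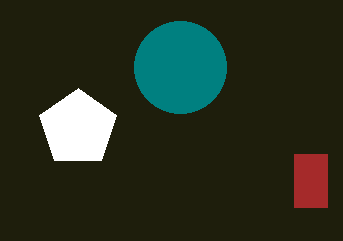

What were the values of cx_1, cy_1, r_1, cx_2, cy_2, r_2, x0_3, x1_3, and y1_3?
cx_1 = 78, cy_1 = 128, r_1 = 40, cx_2 = 180, cy_2 = 67, r_2 = 46, x0_3 = 294, x1_3 = 327, y1_3 = 207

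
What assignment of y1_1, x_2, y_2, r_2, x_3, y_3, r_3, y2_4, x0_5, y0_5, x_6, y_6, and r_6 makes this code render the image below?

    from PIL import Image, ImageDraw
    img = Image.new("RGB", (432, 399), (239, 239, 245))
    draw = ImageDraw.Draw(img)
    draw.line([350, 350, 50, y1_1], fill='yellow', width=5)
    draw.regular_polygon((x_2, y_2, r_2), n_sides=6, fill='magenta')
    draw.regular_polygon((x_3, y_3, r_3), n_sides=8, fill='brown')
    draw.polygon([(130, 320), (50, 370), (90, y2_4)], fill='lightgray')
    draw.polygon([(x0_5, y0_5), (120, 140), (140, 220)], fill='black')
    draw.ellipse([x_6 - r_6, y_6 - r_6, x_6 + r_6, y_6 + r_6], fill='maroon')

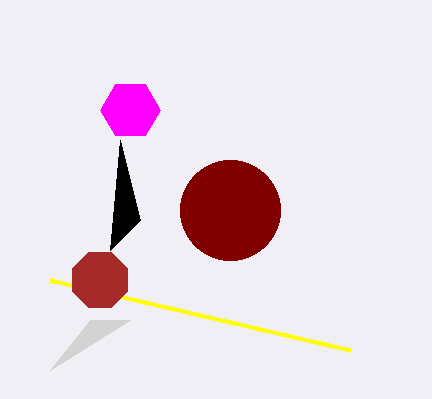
y1_1 = 280, x_2 = 130, y_2 = 110, r_2 = 30, x_3 = 100, y_3 = 280, r_3 = 30, y2_4 = 320, x0_5 = 110, y0_5 = 250, x_6 = 230, y_6 = 210, r_6 = 50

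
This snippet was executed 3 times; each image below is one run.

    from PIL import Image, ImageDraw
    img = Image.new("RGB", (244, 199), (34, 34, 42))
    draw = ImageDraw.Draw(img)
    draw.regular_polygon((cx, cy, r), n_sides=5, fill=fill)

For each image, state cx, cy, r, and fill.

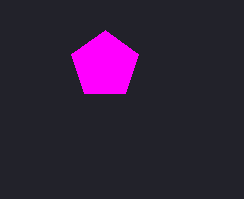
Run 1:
cx = 105; cy = 65; r = 35; fill = 'magenta'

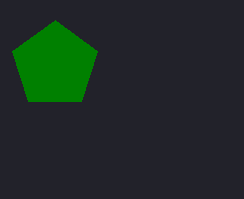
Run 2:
cx = 55, cy = 65, r = 45, fill = 'green'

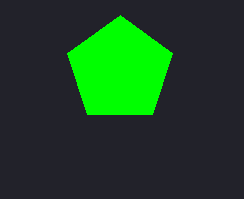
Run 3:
cx = 120, cy = 70, r = 55, fill = 'lime'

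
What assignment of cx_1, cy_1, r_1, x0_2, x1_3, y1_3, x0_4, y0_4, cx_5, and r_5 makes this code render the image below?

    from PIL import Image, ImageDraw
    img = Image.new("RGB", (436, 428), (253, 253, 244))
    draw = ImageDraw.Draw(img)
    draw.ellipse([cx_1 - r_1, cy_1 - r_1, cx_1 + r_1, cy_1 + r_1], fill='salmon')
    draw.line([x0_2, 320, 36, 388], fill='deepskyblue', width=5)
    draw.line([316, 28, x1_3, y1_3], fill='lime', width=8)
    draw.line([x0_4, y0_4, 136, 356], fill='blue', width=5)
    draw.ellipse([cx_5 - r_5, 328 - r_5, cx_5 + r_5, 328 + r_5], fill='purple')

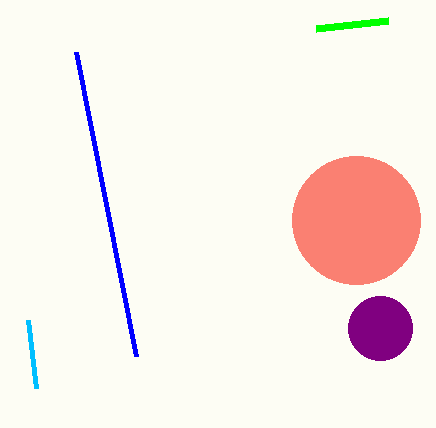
cx_1 = 356; cy_1 = 220; r_1 = 64; x0_2 = 28; x1_3 = 388; y1_3 = 20; x0_4 = 76; y0_4 = 52; cx_5 = 380; r_5 = 32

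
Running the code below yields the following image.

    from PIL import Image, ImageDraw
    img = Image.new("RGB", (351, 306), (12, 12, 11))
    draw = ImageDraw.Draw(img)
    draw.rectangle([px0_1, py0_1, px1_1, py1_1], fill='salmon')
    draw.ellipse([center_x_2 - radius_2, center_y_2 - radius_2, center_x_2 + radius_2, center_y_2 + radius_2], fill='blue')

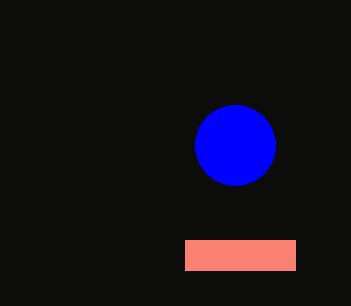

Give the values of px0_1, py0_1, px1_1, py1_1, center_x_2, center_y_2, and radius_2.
px0_1 = 185; py0_1 = 240; px1_1 = 295; py1_1 = 270; center_x_2 = 235; center_y_2 = 145; radius_2 = 40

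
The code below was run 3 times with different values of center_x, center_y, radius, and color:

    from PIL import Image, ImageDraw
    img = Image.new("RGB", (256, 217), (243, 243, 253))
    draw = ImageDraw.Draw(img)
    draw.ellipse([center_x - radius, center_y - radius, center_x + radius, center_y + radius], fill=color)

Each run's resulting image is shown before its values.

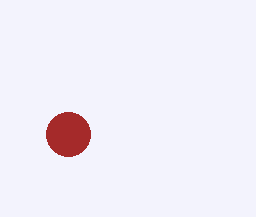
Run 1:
center_x = 68; center_y = 134; radius = 22; color = 'brown'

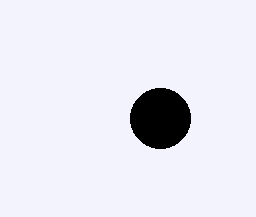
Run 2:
center_x = 160
center_y = 118
radius = 30
color = 'black'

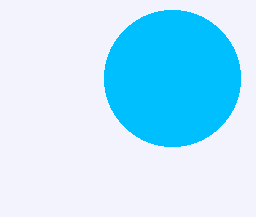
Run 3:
center_x = 172; center_y = 78; radius = 68; color = 'deepskyblue'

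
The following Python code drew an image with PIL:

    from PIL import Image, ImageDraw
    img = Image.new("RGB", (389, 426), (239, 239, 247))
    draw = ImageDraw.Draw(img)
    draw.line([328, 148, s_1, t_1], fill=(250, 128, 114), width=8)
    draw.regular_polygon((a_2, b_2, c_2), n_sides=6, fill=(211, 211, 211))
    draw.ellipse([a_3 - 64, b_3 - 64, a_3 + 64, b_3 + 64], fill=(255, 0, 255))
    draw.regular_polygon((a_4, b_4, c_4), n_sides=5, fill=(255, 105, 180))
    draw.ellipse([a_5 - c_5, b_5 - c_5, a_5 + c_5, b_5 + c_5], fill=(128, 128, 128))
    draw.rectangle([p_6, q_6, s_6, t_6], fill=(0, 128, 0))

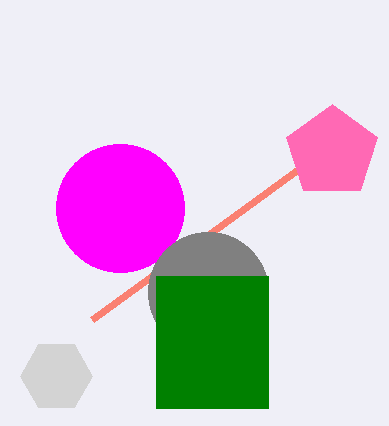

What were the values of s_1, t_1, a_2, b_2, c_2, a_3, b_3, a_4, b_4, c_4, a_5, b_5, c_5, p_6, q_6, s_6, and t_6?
s_1 = 92
t_1 = 320
a_2 = 56
b_2 = 376
c_2 = 36
a_3 = 120
b_3 = 208
a_4 = 332
b_4 = 152
c_4 = 48
a_5 = 208
b_5 = 292
c_5 = 60
p_6 = 156
q_6 = 276
s_6 = 268
t_6 = 408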